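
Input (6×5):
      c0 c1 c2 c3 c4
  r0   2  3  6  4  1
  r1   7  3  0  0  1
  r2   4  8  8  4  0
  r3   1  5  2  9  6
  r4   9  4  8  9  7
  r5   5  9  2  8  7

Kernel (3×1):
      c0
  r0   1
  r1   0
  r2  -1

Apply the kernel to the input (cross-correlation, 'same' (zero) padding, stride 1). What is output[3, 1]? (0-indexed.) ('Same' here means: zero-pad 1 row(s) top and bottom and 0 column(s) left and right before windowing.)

4

The receptive field on the zero-padded input at this output position is [8 / 5 / 4]. Elementwise product with the kernel and sum: 8·1 + 4·-1.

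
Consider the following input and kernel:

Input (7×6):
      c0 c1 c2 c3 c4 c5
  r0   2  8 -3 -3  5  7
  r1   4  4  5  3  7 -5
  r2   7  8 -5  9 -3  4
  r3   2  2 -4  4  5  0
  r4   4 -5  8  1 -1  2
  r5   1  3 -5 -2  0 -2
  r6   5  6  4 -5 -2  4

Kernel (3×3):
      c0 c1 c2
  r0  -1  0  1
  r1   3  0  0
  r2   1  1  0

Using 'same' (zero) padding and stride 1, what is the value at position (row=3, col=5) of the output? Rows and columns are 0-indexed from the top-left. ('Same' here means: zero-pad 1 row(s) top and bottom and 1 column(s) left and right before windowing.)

The receptive field on the zero-padded input at this output position is [-3 4 0 / 5 0 0 / -1 2 0]. Elementwise product with the kernel and sum: -3·-1 + 0·1 + 5·3 + -1·1 + 2·1.

19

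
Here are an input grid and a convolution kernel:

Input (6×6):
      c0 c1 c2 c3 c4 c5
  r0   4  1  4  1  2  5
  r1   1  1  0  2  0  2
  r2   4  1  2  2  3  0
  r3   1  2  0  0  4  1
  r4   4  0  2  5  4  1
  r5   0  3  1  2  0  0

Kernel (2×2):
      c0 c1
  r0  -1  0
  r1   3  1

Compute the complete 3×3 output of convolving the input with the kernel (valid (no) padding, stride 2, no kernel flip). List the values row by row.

Output[0,0]: The receptive field on the input at this output position is [4 1 / 1 1]. Elementwise product with the kernel and sum: 4·-1 + 1·3 + 1·1.
Output[0,1]: The receptive field on the input at this output position is [4 1 / 0 2]. Elementwise product with the kernel and sum: 4·-1 + 0·3 + 2·1.

0 -2 0
1 -2 10
-1 3 -4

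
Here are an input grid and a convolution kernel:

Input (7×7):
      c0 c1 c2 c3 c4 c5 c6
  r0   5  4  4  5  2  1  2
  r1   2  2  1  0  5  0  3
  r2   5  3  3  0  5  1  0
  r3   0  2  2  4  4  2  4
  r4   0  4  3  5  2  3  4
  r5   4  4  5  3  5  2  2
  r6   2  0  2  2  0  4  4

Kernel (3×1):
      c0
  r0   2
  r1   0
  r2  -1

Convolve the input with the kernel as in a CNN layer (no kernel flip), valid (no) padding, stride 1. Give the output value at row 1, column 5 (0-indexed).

The receptive field on the input at this output position is [0 / 1 / 2]. Elementwise product with the kernel and sum: 0·2 + 2·-1.

-2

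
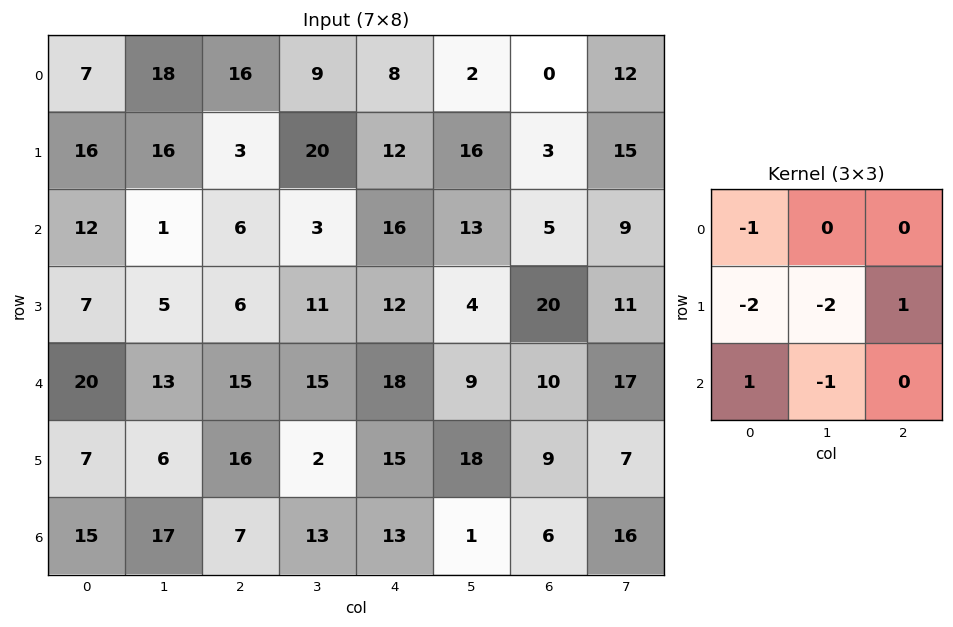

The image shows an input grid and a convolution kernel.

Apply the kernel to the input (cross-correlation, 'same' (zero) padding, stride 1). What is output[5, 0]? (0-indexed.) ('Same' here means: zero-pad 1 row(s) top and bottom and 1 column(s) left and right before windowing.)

The receptive field on the zero-padded input at this output position is [0 20 13 / 0 7 6 / 0 15 17]. Elementwise product with the kernel and sum: 0·-1 + 0·-2 + 7·-2 + 6·1 + 0·1 + 15·-1.

-23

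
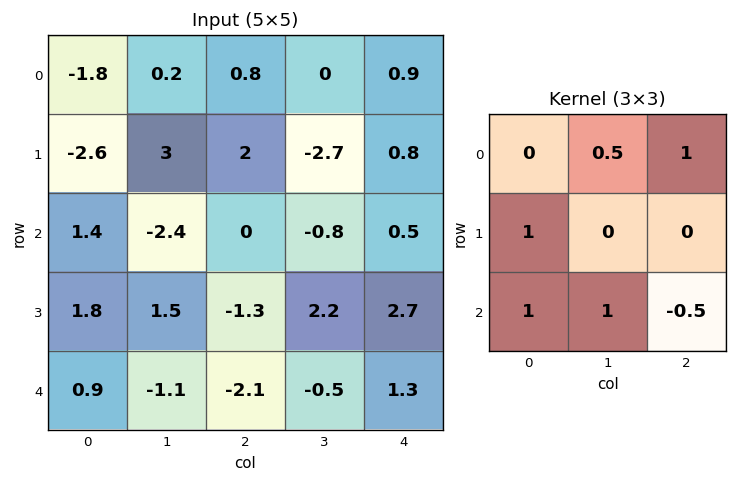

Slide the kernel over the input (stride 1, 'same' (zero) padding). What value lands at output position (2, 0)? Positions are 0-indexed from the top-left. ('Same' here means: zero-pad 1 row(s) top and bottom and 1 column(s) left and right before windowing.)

The receptive field on the zero-padded input at this output position is [0 -2.6 3 / 0 1.4 -2.4 / 0 1.8 1.5]. Elementwise product with the kernel and sum: -2.6·0.5 + 3·1 + 0·1 + 0·1 + 1.8·1 + 1.5·-0.5.

2.75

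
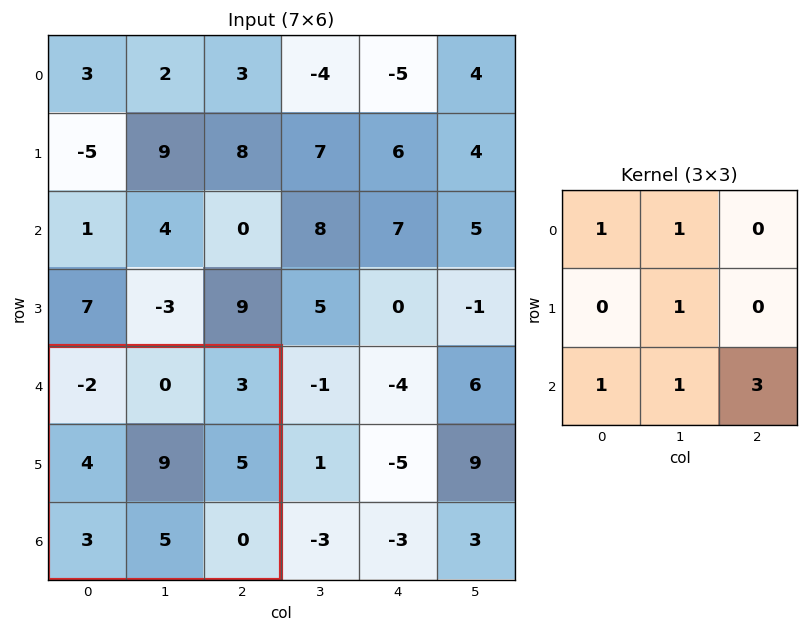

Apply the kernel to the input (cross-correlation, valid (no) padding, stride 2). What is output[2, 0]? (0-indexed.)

The receptive field on the input at this output position is [-2 0 3 / 4 9 5 / 3 5 0]. Elementwise product with the kernel and sum: -2·1 + 0·1 + 9·1 + 3·1 + 5·1 + 0·3.

15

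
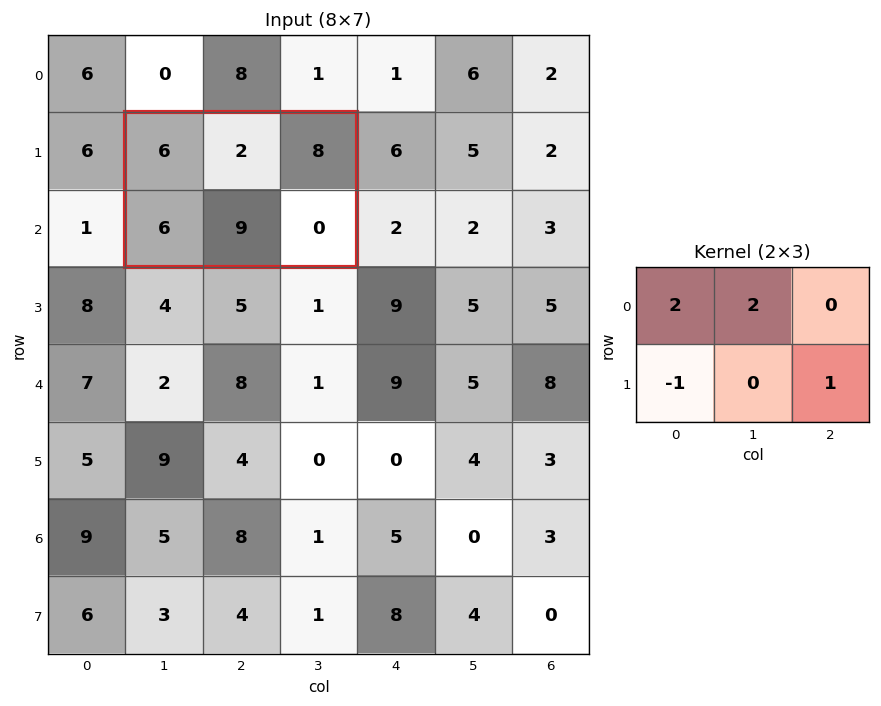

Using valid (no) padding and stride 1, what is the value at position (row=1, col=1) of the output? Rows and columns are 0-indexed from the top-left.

10

The receptive field on the input at this output position is [6 2 8 / 6 9 0]. Elementwise product with the kernel and sum: 6·2 + 2·2 + 6·-1 + 0·1.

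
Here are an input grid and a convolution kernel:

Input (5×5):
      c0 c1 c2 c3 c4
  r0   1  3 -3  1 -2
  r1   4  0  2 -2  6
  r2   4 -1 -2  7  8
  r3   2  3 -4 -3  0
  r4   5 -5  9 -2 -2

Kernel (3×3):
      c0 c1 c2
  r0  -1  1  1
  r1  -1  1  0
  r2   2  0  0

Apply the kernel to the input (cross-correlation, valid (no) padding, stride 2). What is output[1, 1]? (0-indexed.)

The receptive field on the input at this output position is [-2 7 8 / -4 -3 0 / 9 -2 -2]. Elementwise product with the kernel and sum: -2·-1 + 7·1 + 8·1 + -4·-1 + -3·1 + 9·2.

36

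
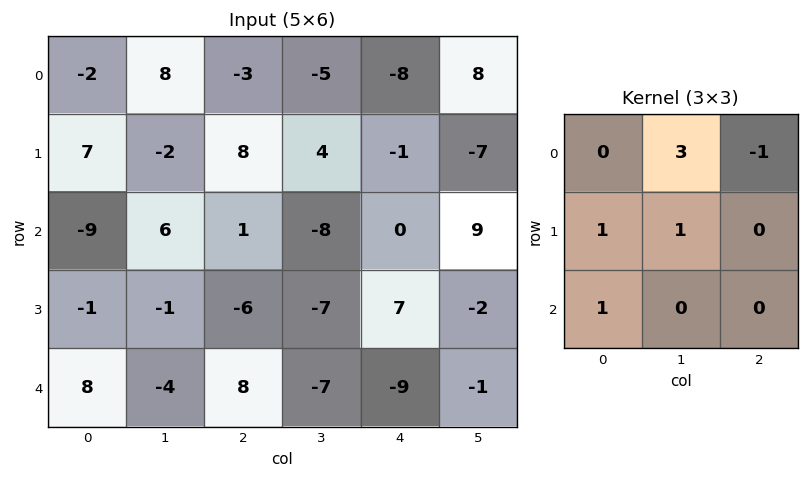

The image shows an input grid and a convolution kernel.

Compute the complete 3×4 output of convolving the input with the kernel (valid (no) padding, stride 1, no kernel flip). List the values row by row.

Output[0,0]: The receptive field on the input at this output position is [-2 8 -3 / 7 -2 8 / -9 6 1]. Elementwise product with the kernel and sum: 8·3 + -3·-1 + 7·1 + -2·1 + -9·1.
Output[0,1]: The receptive field on the input at this output position is [8 -3 -5 / -2 8 4 / 6 1 -8]. Elementwise product with the kernel and sum: -3·3 + -5·-1 + -2·1 + 8·1 + 6·1.

23 8 6 -37
-18 26 0 -11
23 0 -29 -16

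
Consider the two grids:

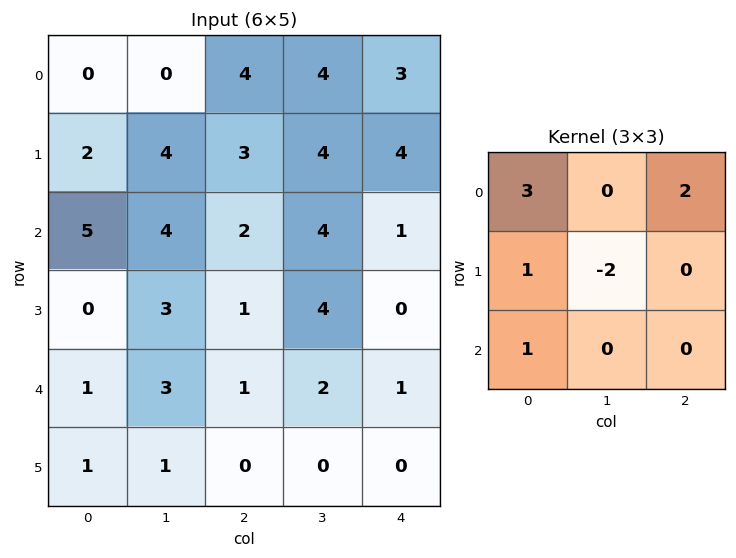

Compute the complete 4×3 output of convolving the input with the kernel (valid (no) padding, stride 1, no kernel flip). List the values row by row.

7 10 15
9 23 12
14 24 2
-2 19 0

Output[0,0]: The receptive field on the input at this output position is [0 0 4 / 2 4 3 / 5 4 2]. Elementwise product with the kernel and sum: 0·3 + 4·2 + 2·1 + 4·-2 + 5·1.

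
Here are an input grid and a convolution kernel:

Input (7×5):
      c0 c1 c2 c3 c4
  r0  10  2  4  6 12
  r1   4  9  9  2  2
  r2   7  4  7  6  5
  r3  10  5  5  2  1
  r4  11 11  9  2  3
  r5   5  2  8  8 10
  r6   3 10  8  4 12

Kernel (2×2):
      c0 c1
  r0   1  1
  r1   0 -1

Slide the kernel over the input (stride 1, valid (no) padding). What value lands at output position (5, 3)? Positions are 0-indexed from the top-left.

The receptive field on the input at this output position is [8 10 / 4 12]. Elementwise product with the kernel and sum: 8·1 + 10·1 + 12·-1.

6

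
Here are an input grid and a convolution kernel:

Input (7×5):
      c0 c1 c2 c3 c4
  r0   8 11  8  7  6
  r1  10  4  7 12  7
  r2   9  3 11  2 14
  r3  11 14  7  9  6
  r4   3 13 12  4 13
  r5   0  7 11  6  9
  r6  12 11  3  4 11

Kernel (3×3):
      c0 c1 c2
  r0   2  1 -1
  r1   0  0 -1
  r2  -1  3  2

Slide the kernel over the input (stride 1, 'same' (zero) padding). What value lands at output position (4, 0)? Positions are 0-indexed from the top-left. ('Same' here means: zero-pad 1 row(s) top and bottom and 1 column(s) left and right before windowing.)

-2

The receptive field on the zero-padded input at this output position is [0 11 14 / 0 3 13 / 0 0 7]. Elementwise product with the kernel and sum: 0·2 + 11·1 + 14·-1 + 13·-1 + 0·-1 + 0·3 + 7·2.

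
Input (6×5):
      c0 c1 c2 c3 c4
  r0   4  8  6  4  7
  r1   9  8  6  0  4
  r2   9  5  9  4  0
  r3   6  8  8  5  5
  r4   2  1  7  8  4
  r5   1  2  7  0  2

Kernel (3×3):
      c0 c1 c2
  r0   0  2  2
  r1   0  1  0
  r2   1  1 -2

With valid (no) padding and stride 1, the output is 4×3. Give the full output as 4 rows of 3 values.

Output[0,0]: The receptive field on the input at this output position is [4 8 6 / 9 8 6 / 9 5 9]. Elementwise product with the kernel and sum: 8·2 + 6·2 + 8·1 + 9·1 + 5·1 + 9·-2.

32 32 35
31 27 15
25 26 20
22 42 31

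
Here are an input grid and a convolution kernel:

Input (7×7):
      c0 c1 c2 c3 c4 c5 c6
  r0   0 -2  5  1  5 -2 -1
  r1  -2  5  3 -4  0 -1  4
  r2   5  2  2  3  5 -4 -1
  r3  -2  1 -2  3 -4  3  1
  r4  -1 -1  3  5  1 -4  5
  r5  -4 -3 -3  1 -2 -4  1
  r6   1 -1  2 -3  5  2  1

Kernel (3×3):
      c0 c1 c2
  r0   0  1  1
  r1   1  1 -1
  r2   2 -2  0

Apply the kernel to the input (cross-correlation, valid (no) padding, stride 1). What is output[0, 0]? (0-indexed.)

The receptive field on the input at this output position is [0 -2 5 / -2 5 3 / 5 2 2]. Elementwise product with the kernel and sum: -2·1 + 5·1 + -2·1 + 5·1 + 3·-1 + 5·2 + 2·-2.

9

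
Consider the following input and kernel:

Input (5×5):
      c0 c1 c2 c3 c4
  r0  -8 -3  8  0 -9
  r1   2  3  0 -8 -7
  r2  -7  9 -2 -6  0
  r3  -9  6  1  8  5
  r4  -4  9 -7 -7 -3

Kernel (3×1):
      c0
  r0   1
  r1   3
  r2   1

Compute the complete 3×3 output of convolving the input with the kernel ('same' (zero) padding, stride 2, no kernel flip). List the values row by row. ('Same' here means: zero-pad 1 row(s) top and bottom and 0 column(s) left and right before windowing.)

Output[0,0]: The receptive field on the zero-padded input at this output position is [0 / -8 / 2]. Elementwise product with the kernel and sum: 0·1 + -8·3 + 2·1.
Output[0,1]: The receptive field on the zero-padded input at this output position is [0 / 8 / 0]. Elementwise product with the kernel and sum: 0·1 + 8·3 + 0·1.

-22 24 -34
-28 -5 -2
-21 -20 -4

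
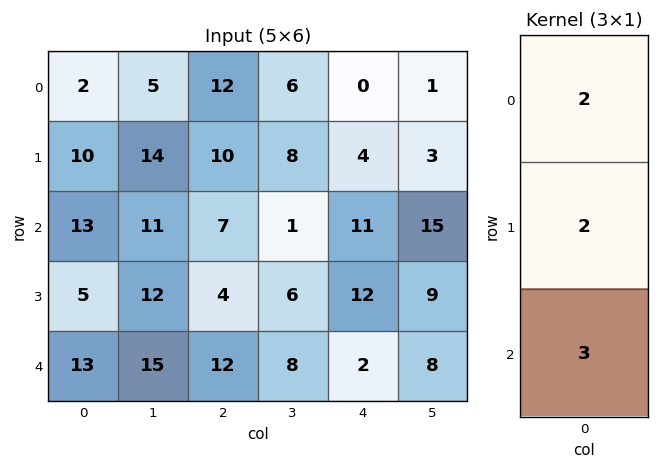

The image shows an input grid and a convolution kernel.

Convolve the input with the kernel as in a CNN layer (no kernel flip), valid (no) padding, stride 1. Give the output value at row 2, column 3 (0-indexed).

38

The receptive field on the input at this output position is [1 / 6 / 8]. Elementwise product with the kernel and sum: 1·2 + 6·2 + 8·3.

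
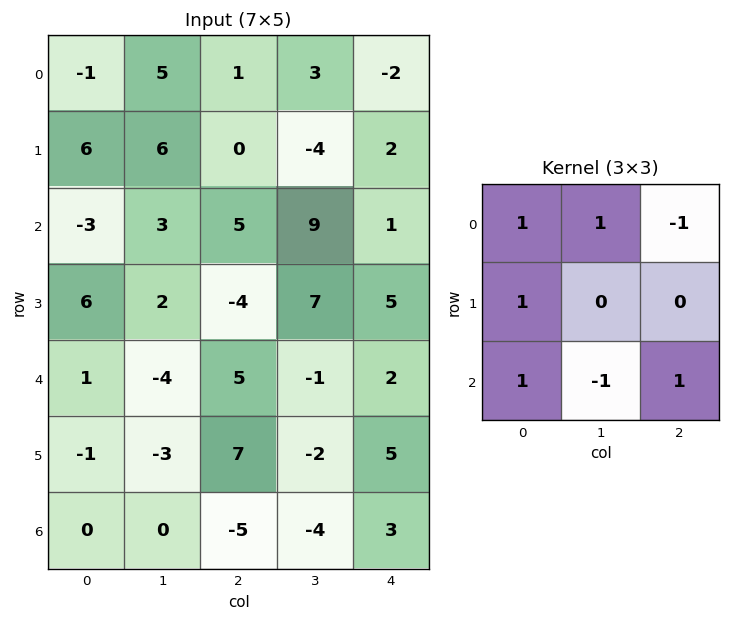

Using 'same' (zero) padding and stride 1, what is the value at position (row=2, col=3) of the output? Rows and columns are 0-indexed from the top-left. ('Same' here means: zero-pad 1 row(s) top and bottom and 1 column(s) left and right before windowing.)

The receptive field on the zero-padded input at this output position is [0 -4 2 / 5 9 1 / -4 7 5]. Elementwise product with the kernel and sum: 0·1 + -4·1 + 2·-1 + 5·1 + -4·1 + 7·-1 + 5·1.

-7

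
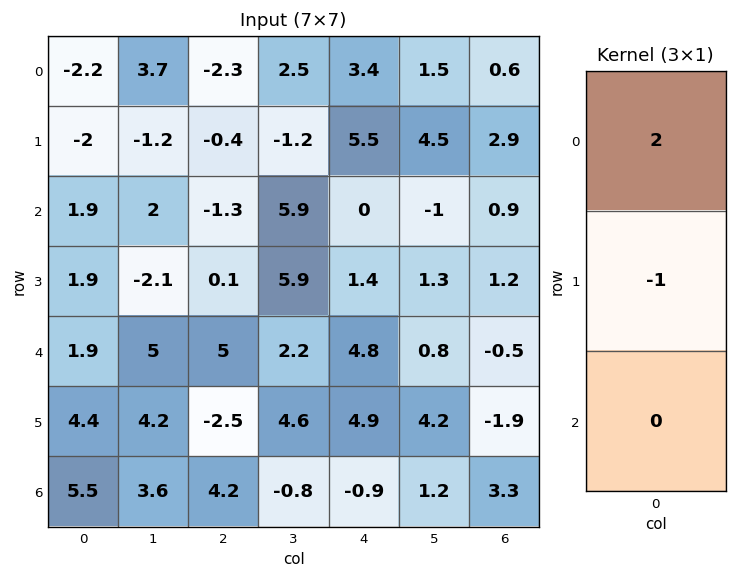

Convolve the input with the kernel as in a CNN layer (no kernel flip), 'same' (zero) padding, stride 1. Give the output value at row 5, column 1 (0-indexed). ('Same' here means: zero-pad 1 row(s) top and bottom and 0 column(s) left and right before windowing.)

The receptive field on the zero-padded input at this output position is [5 / 4.2 / 3.6]. Elementwise product with the kernel and sum: 5·2 + 4.2·-1.

5.8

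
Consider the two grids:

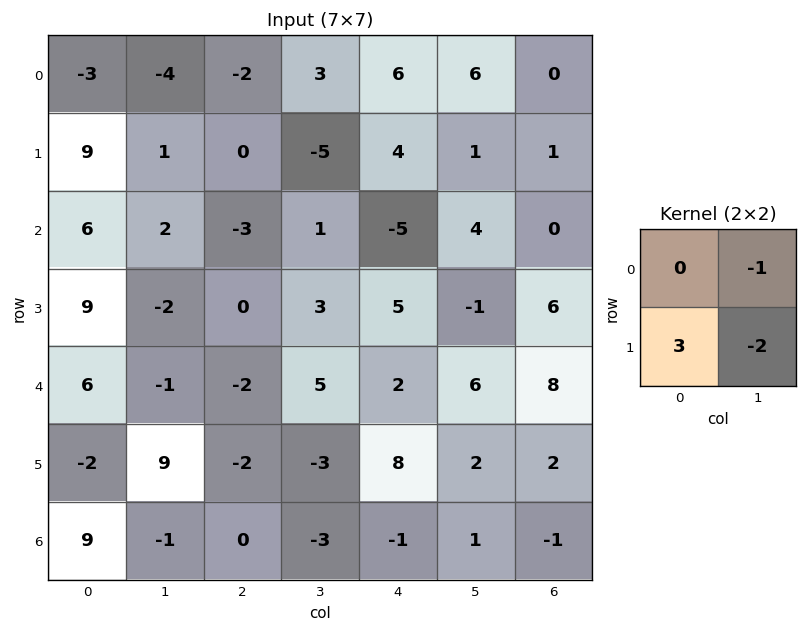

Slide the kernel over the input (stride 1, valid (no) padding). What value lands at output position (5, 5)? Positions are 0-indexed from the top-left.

3

The receptive field on the input at this output position is [2 2 / 1 -1]. Elementwise product with the kernel and sum: 2·-1 + 1·3 + -1·-2.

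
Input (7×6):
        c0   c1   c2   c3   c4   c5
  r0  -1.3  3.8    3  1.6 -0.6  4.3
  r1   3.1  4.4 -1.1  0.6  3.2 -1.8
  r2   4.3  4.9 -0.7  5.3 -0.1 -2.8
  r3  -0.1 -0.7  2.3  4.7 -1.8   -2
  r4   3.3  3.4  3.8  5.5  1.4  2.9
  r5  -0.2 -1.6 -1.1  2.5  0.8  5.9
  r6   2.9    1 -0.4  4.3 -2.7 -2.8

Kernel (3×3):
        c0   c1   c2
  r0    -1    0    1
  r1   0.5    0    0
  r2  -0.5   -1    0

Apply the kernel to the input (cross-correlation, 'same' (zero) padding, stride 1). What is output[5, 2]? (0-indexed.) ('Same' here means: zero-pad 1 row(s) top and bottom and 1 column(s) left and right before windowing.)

1.2

The receptive field on the zero-padded input at this output position is [3.4 3.8 5.5 / -1.6 -1.1 2.5 / 1 -0.4 4.3]. Elementwise product with the kernel and sum: 3.4·-1 + 5.5·1 + -1.6·0.5 + 1·-0.5 + -0.4·-1.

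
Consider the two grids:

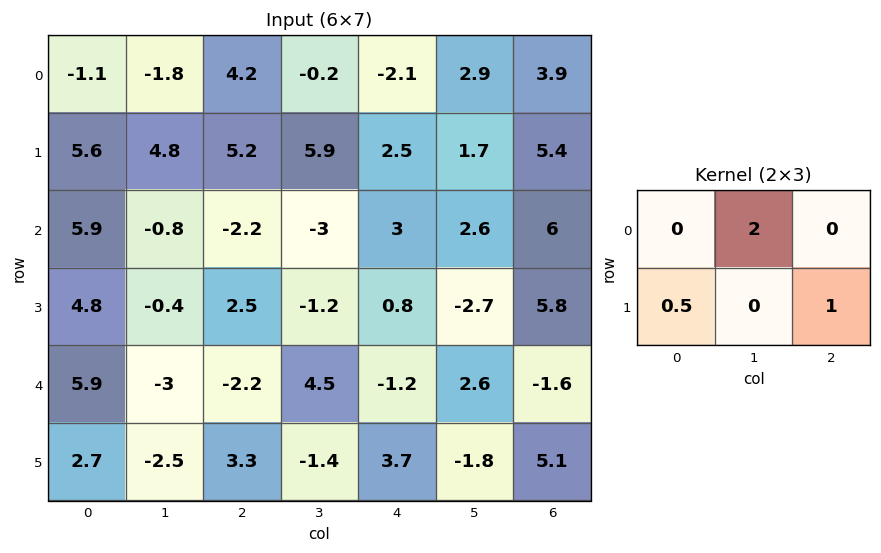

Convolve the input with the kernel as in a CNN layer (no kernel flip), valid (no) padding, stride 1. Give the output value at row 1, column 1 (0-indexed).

The receptive field on the input at this output position is [4.8 5.2 5.9 / -0.8 -2.2 -3]. Elementwise product with the kernel and sum: 5.2·2 + -0.8·0.5 + -3·1.

7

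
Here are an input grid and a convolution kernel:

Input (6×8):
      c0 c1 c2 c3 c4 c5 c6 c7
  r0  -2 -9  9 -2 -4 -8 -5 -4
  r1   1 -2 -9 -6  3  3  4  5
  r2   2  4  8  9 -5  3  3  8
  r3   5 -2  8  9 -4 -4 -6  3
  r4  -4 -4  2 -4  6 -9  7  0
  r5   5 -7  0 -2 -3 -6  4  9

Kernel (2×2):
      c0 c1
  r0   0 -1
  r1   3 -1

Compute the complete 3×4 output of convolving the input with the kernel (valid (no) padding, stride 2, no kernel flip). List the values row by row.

14 -19 14 11
13 6 -11 -29
26 6 6 3

Output[0,0]: The receptive field on the input at this output position is [-2 -9 / 1 -2]. Elementwise product with the kernel and sum: -9·-1 + 1·3 + -2·-1.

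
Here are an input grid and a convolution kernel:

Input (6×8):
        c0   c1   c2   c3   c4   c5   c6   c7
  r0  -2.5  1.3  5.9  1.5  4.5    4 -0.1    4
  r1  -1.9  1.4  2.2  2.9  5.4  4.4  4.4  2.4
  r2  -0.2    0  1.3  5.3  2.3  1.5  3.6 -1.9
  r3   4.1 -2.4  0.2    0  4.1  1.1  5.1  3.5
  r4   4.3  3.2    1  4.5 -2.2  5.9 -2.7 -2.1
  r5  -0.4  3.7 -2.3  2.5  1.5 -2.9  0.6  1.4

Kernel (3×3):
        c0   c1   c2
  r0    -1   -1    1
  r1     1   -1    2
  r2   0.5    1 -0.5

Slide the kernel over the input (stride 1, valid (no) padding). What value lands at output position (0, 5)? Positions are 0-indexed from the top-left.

The receptive field on the input at this output position is [4 -0.1 4 / 4.4 4.4 2.4 / 1.5 3.6 -1.9]. Elementwise product with the kernel and sum: 4·-1 + -0.1·-1 + 4·1 + 4.4·1 + 4.4·-1 + 2.4·2 + 1.5·0.5 + 3.6·1 + -1.9·-0.5.

10.2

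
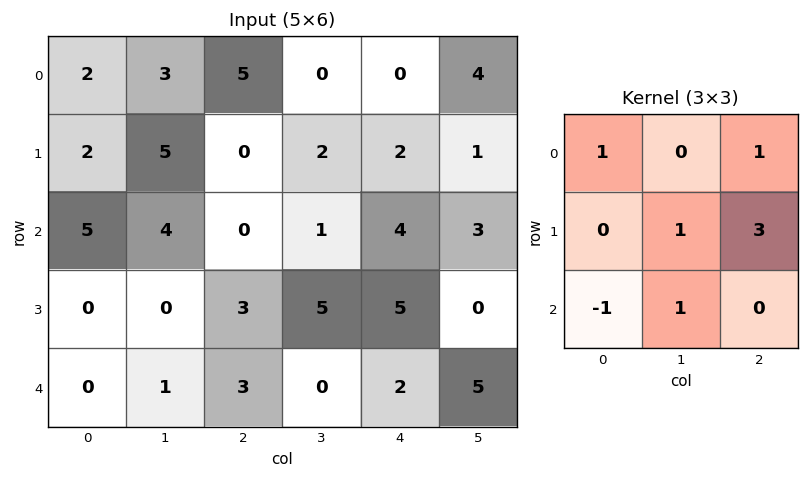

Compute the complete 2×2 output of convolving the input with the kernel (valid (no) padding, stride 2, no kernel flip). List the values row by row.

11 14
15 21

Output[0,0]: The receptive field on the input at this output position is [2 3 5 / 2 5 0 / 5 4 0]. Elementwise product with the kernel and sum: 2·1 + 5·1 + 5·1 + 0·3 + 5·-1 + 4·1.
Output[0,1]: The receptive field on the input at this output position is [5 0 0 / 0 2 2 / 0 1 4]. Elementwise product with the kernel and sum: 5·1 + 0·1 + 2·1 + 2·3 + 0·-1 + 1·1.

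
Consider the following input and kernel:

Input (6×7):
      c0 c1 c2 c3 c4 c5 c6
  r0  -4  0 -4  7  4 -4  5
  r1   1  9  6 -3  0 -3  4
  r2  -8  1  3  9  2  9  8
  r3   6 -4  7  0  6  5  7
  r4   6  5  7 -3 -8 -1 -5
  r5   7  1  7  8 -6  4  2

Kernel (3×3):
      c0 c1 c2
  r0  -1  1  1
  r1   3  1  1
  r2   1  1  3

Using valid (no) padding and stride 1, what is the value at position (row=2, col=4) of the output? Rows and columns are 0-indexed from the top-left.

21

The receptive field on the input at this output position is [2 9 8 / 6 5 7 / -8 -1 -5]. Elementwise product with the kernel and sum: 2·-1 + 9·1 + 8·1 + 6·3 + 5·1 + 7·1 + -8·1 + -1·1 + -5·3.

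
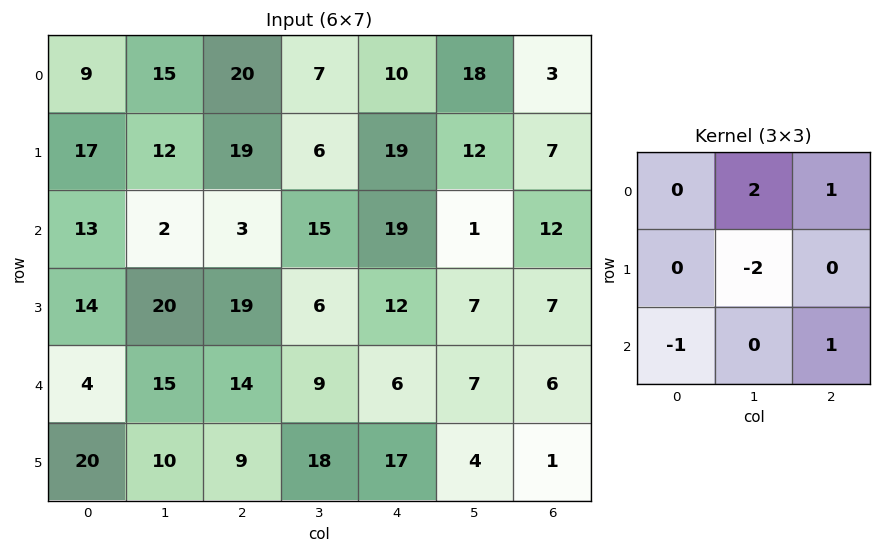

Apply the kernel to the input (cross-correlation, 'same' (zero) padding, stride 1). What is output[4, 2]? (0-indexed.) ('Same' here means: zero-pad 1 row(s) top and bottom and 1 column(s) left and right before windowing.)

The receptive field on the zero-padded input at this output position is [20 19 6 / 15 14 9 / 10 9 18]. Elementwise product with the kernel and sum: 19·2 + 6·1 + 14·-2 + 10·-1 + 18·1.

24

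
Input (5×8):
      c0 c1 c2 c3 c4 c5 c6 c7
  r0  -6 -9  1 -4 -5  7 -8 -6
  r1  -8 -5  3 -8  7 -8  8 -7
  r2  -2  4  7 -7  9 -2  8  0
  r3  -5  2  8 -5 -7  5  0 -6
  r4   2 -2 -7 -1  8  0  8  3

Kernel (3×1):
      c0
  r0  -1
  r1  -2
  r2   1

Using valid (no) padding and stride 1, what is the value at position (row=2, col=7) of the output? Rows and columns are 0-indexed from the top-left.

The receptive field on the input at this output position is [0 / -6 / 3]. Elementwise product with the kernel and sum: 0·-1 + -6·-2 + 3·1.

15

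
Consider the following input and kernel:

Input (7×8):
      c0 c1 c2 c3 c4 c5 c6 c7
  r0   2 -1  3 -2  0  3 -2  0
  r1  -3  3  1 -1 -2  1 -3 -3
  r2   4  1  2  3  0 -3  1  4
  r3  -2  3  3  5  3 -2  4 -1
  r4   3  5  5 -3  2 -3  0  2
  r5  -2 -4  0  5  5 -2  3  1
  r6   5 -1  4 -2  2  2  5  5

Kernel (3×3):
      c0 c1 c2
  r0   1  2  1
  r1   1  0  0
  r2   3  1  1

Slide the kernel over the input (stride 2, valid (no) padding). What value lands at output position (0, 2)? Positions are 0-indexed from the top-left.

0

The receptive field on the input at this output position is [0 3 -2 / -2 1 -3 / 0 -3 1]. Elementwise product with the kernel and sum: 0·1 + 3·2 + -2·1 + -2·1 + 0·3 + -3·1 + 1·1.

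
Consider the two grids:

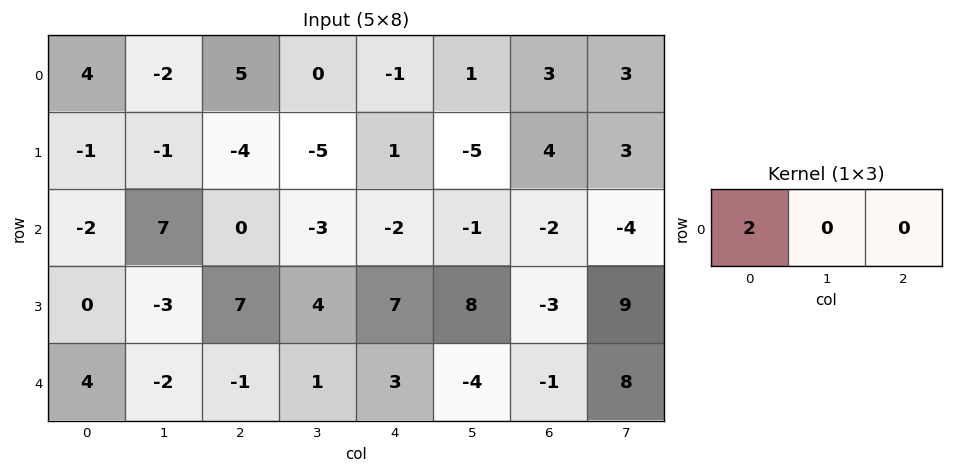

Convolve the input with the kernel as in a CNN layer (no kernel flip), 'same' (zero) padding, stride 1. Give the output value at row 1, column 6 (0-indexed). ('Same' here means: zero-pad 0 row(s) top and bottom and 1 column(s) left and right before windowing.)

-10

The receptive field on the zero-padded input at this output position is [-5 4 3]. Elementwise product with the kernel and sum: -5·2.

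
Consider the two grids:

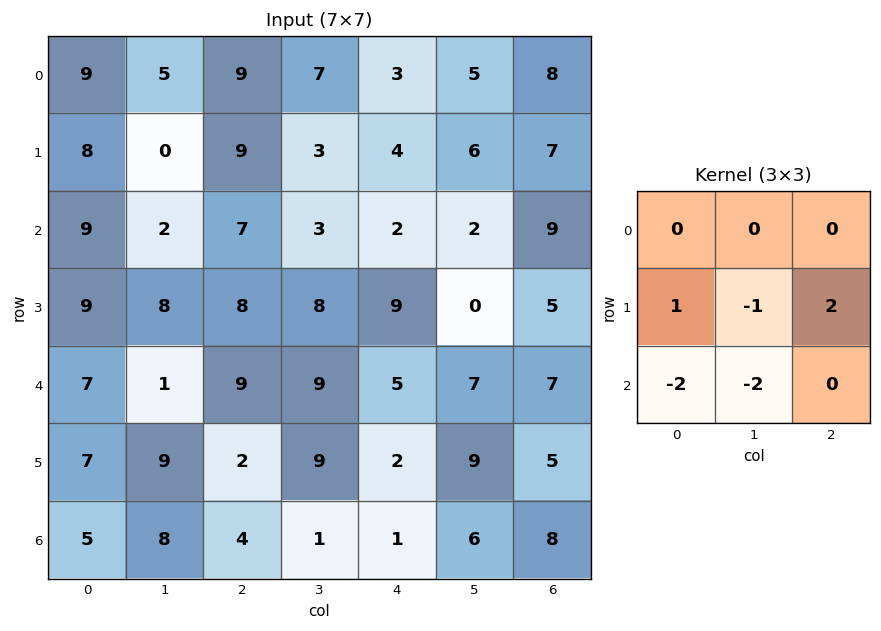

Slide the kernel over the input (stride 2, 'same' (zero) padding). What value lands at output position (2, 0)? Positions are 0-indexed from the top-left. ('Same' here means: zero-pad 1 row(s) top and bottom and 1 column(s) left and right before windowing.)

The receptive field on the zero-padded input at this output position is [0 9 8 / 0 7 1 / 0 7 9]. Elementwise product with the kernel and sum: 0·1 + 7·-1 + 1·2 + 0·-2 + 7·-2.

-19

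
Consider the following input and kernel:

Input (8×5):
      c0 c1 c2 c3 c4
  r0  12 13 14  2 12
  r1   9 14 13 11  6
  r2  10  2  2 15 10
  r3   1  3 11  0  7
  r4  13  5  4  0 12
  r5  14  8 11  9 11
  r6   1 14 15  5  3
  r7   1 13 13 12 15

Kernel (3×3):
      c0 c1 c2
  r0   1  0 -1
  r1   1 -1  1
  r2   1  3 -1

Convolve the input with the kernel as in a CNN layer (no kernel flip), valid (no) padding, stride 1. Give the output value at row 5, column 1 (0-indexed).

The receptive field on the input at this output position is [8 11 9 / 14 15 5 / 13 13 12]. Elementwise product with the kernel and sum: 8·1 + 9·-1 + 14·1 + 15·-1 + 5·1 + 13·1 + 13·3 + 12·-1.

43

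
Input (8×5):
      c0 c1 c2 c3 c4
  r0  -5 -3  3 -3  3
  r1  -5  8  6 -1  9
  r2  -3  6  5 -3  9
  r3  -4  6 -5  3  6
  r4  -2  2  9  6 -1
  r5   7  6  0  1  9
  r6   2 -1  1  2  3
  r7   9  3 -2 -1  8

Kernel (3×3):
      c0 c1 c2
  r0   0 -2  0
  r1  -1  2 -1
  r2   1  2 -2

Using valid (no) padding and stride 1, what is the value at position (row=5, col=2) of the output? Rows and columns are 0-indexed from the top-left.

-22

The receptive field on the input at this output position is [0 1 9 / 1 2 3 / -2 -1 8]. Elementwise product with the kernel and sum: 1·-2 + 1·-1 + 2·2 + 3·-1 + -2·1 + -1·2 + 8·-2.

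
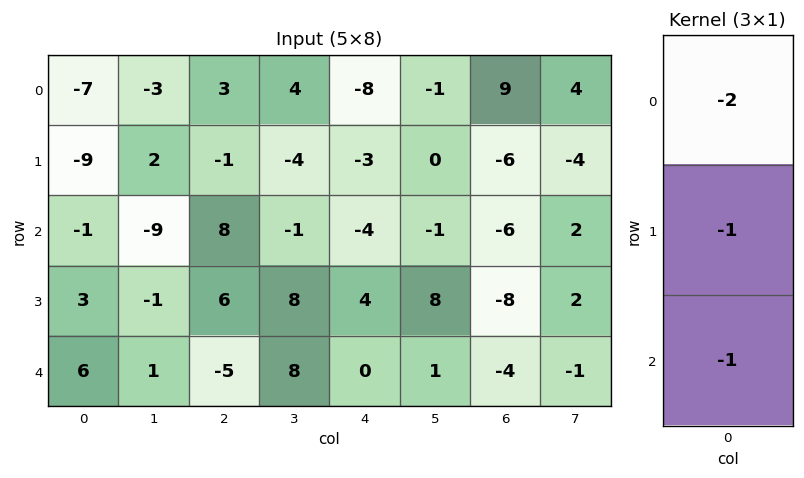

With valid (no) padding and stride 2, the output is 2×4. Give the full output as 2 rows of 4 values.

Output[0,0]: The receptive field on the input at this output position is [-7 / -9 / -1]. Elementwise product with the kernel and sum: -7·-2 + -9·-1 + -1·-1.
Output[0,1]: The receptive field on the input at this output position is [3 / -1 / 8]. Elementwise product with the kernel and sum: 3·-2 + -1·-1 + 8·-1.

24 -13 23 -6
-7 -17 4 24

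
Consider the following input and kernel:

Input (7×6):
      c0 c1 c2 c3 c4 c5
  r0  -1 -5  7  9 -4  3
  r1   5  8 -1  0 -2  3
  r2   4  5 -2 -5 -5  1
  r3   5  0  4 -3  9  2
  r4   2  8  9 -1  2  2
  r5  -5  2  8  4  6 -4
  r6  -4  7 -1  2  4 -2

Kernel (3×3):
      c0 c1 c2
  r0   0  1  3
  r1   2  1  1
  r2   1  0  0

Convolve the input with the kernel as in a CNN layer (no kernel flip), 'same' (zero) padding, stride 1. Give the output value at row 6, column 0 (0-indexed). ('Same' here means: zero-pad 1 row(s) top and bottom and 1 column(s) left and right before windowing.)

4

The receptive field on the zero-padded input at this output position is [0 -5 2 / 0 -4 7 / 0 0 0]. Elementwise product with the kernel and sum: -5·1 + 2·3 + 0·2 + -4·1 + 7·1 + 0·1.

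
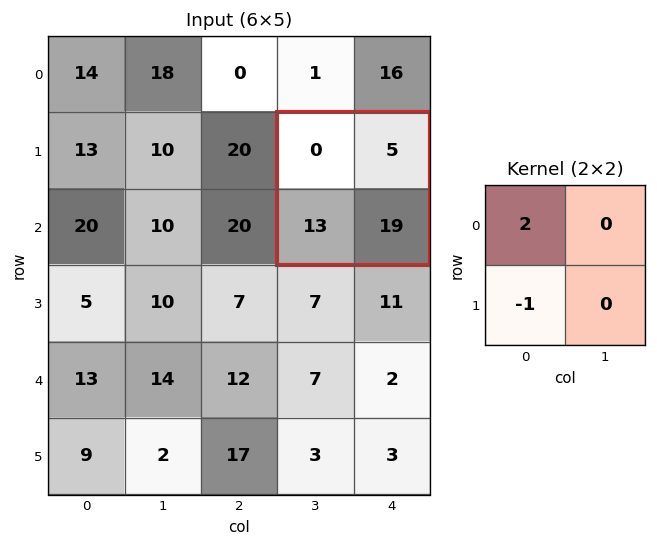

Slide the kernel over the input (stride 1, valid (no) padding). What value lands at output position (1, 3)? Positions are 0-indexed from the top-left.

-13

The receptive field on the input at this output position is [0 5 / 13 19]. Elementwise product with the kernel and sum: 0·2 + 13·-1.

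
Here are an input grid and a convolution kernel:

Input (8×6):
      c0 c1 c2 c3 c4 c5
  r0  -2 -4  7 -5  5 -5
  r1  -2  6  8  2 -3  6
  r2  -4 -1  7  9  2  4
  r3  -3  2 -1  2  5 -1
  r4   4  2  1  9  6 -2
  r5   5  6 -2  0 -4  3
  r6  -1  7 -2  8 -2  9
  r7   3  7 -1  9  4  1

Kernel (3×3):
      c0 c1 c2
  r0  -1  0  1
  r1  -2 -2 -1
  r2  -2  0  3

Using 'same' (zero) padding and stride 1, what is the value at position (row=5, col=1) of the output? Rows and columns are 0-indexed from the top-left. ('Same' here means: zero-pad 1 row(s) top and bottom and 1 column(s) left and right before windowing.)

-27

The receptive field on the zero-padded input at this output position is [4 2 1 / 5 6 -2 / -1 7 -2]. Elementwise product with the kernel and sum: 4·-1 + 1·1 + 5·-2 + 6·-2 + -2·-1 + -1·-2 + -2·3.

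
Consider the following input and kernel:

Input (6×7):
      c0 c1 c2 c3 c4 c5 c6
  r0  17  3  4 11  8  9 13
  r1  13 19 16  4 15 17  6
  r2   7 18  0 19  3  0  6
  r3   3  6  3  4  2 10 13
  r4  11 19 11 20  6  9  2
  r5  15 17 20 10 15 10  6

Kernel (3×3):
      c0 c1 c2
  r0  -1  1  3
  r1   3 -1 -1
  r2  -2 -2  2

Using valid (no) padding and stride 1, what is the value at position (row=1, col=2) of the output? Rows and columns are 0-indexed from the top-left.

1

The receptive field on the input at this output position is [16 4 15 / 0 19 3 / 3 4 2]. Elementwise product with the kernel and sum: 16·-1 + 4·1 + 15·3 + 0·3 + 19·-1 + 3·-1 + 3·-2 + 4·-2 + 2·2.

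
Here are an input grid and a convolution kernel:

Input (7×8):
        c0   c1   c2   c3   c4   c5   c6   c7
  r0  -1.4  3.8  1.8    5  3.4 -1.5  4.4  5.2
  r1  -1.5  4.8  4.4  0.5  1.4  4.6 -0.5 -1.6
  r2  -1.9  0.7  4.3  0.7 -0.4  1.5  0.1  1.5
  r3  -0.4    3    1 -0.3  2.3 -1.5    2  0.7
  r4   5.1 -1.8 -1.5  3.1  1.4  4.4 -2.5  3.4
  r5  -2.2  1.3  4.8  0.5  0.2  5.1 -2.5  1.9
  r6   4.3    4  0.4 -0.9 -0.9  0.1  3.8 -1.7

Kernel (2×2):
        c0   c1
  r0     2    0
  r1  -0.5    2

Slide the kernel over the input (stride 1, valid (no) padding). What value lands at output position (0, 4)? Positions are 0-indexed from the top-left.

The receptive field on the input at this output position is [3.4 -1.5 / 1.4 4.6]. Elementwise product with the kernel and sum: 3.4·2 + 1.4·-0.5 + 4.6·2.

15.3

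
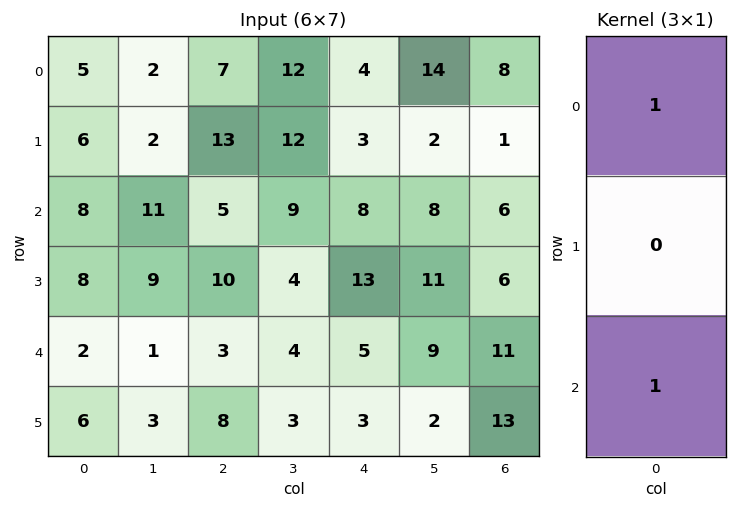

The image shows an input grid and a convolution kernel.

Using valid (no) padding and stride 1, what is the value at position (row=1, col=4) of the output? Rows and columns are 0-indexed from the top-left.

The receptive field on the input at this output position is [3 / 8 / 13]. Elementwise product with the kernel and sum: 3·1 + 13·1.

16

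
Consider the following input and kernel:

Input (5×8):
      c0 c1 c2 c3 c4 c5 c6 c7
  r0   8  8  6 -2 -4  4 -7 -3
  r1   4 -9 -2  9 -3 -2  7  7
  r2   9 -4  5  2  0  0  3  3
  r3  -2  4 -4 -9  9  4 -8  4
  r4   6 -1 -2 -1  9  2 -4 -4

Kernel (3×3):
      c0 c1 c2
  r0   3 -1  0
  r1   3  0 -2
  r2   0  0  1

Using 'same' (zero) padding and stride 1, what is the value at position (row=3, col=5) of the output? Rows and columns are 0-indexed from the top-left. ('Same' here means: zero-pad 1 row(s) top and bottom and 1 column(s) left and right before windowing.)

The receptive field on the zero-padded input at this output position is [0 0 3 / 9 4 -8 / 9 2 -4]. Elementwise product with the kernel and sum: 0·3 + 0·-1 + 9·3 + -8·-2 + -4·1.

39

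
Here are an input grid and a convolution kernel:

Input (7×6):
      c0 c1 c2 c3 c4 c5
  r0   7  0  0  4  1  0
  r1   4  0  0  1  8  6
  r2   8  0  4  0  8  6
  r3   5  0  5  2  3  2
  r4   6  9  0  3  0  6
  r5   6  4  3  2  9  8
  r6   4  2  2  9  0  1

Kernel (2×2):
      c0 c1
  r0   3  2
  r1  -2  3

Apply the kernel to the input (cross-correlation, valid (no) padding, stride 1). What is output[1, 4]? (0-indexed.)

The receptive field on the input at this output position is [8 6 / 8 6]. Elementwise product with the kernel and sum: 8·3 + 6·2 + 8·-2 + 6·3.

38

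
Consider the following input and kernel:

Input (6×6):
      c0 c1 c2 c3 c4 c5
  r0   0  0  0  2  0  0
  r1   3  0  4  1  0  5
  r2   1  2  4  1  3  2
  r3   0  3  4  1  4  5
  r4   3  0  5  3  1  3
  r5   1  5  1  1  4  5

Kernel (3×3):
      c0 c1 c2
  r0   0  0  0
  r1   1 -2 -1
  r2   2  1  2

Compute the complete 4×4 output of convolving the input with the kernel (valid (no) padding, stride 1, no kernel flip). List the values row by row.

11 1 17 5
4 5 16 9
6 5 13 1
7 0 9 14

Output[0,0]: The receptive field on the input at this output position is [0 0 0 / 3 0 4 / 1 2 4]. Elementwise product with the kernel and sum: 3·1 + 0·-2 + 4·-1 + 1·2 + 2·1 + 4·2.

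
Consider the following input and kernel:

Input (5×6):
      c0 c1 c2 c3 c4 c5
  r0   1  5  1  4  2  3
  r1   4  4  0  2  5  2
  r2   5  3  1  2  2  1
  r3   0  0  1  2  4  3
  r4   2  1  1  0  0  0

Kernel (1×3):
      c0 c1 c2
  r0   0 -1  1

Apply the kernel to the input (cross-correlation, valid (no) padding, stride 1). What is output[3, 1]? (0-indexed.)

The receptive field on the input at this output position is [0 1 2]. Elementwise product with the kernel and sum: 1·-1 + 2·1.

1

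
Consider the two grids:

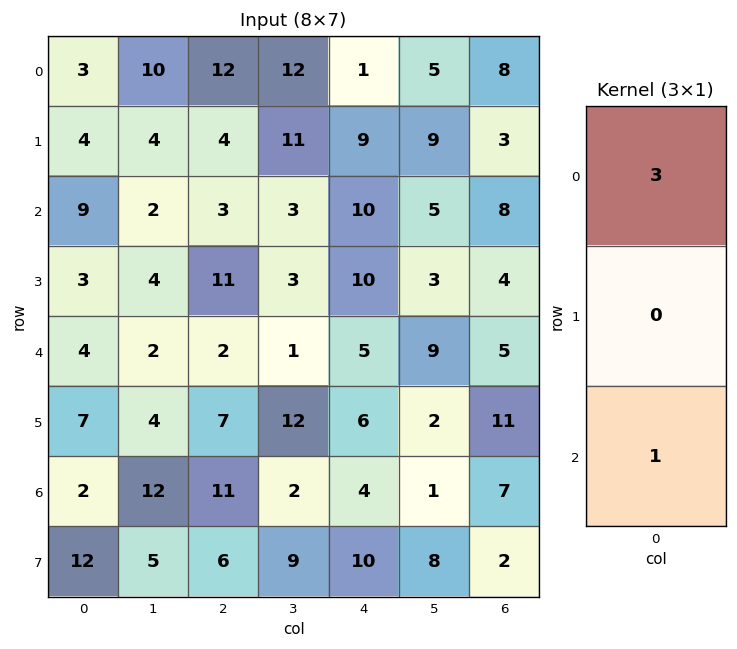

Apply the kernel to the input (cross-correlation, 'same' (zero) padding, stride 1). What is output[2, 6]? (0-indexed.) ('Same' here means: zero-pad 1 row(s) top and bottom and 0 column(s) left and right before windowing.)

13

The receptive field on the zero-padded input at this output position is [3 / 8 / 4]. Elementwise product with the kernel and sum: 3·3 + 4·1.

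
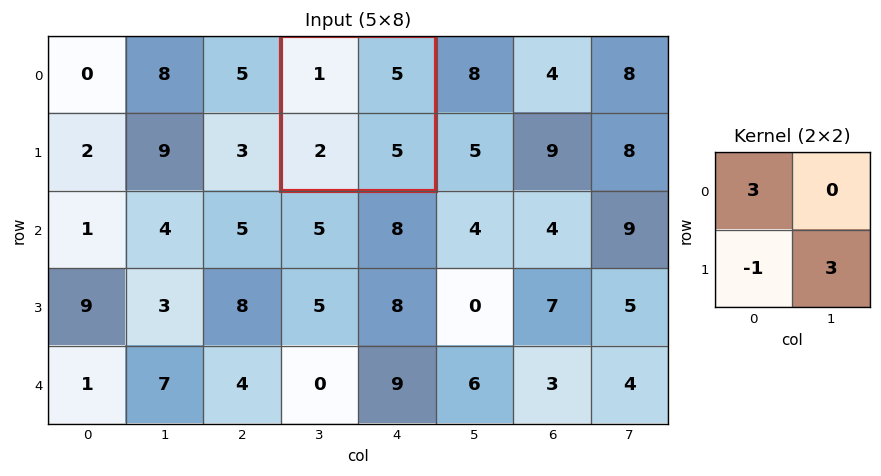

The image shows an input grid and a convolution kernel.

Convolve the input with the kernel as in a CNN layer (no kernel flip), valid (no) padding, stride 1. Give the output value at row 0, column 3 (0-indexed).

The receptive field on the input at this output position is [1 5 / 2 5]. Elementwise product with the kernel and sum: 1·3 + 2·-1 + 5·3.

16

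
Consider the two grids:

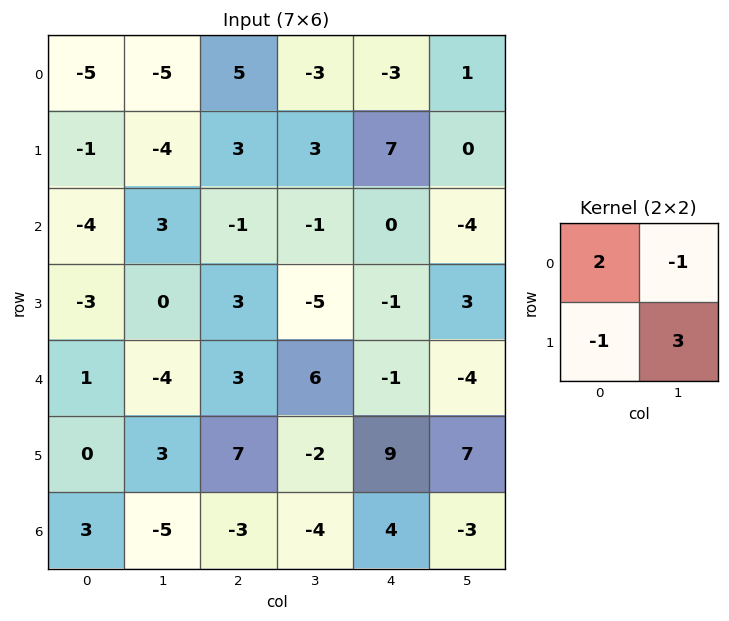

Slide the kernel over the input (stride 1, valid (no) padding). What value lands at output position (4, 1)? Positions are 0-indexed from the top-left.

7

The receptive field on the input at this output position is [-4 3 / 3 7]. Elementwise product with the kernel and sum: -4·2 + 3·-1 + 3·-1 + 7·3.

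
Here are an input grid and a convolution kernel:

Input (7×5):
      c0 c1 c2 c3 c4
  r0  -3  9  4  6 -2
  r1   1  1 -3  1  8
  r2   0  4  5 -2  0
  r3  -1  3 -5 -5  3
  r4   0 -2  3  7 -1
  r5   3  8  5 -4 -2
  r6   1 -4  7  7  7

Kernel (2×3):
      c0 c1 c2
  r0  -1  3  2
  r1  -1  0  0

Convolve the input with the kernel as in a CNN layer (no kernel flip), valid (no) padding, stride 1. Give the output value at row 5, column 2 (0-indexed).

The receptive field on the input at this output position is [5 -4 -2 / 7 7 7]. Elementwise product with the kernel and sum: 5·-1 + -4·3 + -2·2 + 7·-1.

-28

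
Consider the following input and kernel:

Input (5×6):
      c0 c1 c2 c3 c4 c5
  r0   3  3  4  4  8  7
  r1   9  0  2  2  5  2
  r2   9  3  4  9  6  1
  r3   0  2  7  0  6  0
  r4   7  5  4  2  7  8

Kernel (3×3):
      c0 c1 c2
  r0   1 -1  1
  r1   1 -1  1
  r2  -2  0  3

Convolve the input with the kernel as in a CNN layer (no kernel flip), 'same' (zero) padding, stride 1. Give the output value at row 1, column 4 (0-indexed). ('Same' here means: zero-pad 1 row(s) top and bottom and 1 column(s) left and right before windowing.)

The receptive field on the zero-padded input at this output position is [4 8 7 / 2 5 2 / 9 6 1]. Elementwise product with the kernel and sum: 4·1 + 8·-1 + 7·1 + 2·1 + 5·-1 + 2·1 + 9·-2 + 1·3.

-13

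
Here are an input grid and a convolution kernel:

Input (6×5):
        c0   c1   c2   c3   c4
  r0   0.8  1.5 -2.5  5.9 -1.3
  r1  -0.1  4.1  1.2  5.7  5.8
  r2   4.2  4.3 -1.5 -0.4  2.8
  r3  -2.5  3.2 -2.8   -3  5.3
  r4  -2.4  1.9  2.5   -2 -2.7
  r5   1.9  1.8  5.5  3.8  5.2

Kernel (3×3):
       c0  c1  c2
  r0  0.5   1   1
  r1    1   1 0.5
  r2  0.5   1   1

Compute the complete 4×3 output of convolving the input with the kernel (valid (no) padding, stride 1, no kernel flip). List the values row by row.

8.9 12.55 14.8
12.15 7.35 12.5
7.4 0.6 -4.95
8.15 9.4 11.8

Output[0,0]: The receptive field on the input at this output position is [0.8 1.5 -2.5 / -0.1 4.1 1.2 / 4.2 4.3 -1.5]. Elementwise product with the kernel and sum: 0.8·0.5 + 1.5·1 + -2.5·1 + -0.1·1 + 4.1·1 + 1.2·0.5 + 4.2·0.5 + 4.3·1 + -1.5·1.
Output[0,1]: The receptive field on the input at this output position is [1.5 -2.5 5.9 / 4.1 1.2 5.7 / 4.3 -1.5 -0.4]. Elementwise product with the kernel and sum: 1.5·0.5 + -2.5·1 + 5.9·1 + 4.1·1 + 1.2·1 + 5.7·0.5 + 4.3·0.5 + -1.5·1 + -0.4·1.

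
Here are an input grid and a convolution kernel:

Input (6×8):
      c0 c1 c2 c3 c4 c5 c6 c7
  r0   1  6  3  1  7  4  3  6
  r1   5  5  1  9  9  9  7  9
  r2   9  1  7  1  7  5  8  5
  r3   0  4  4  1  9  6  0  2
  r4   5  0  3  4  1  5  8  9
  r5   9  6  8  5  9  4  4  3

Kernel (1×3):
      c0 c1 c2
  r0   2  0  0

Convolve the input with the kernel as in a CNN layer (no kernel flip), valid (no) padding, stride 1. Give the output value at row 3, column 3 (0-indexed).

The receptive field on the input at this output position is [1 9 6]. Elementwise product with the kernel and sum: 1·2.

2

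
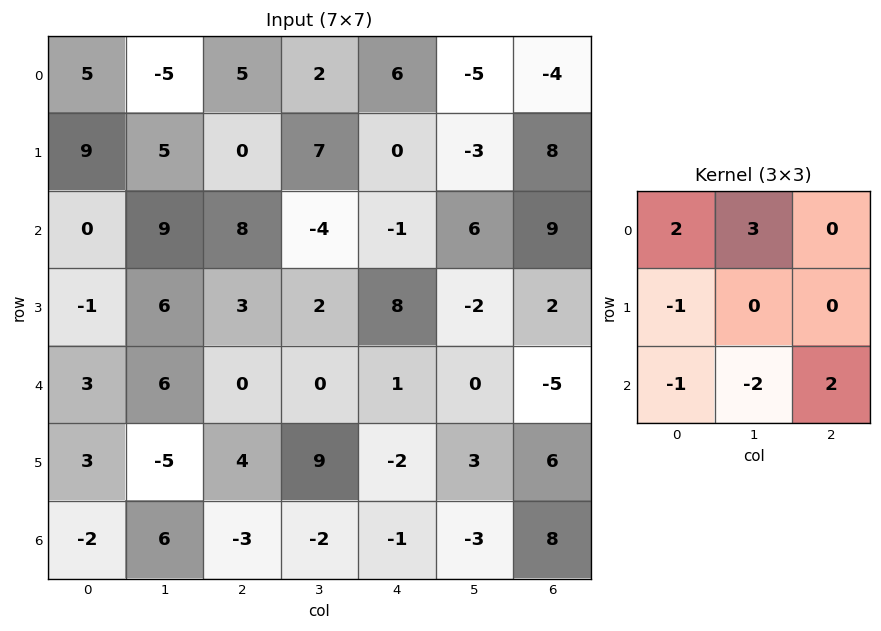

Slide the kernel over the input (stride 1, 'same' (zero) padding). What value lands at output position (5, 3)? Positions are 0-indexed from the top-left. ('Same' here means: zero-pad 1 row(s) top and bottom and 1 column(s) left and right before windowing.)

The receptive field on the zero-padded input at this output position is [0 0 1 / 4 9 -2 / -3 -2 -1]. Elementwise product with the kernel and sum: 0·2 + 0·3 + 4·-1 + -3·-1 + -2·-2 + -1·2.

1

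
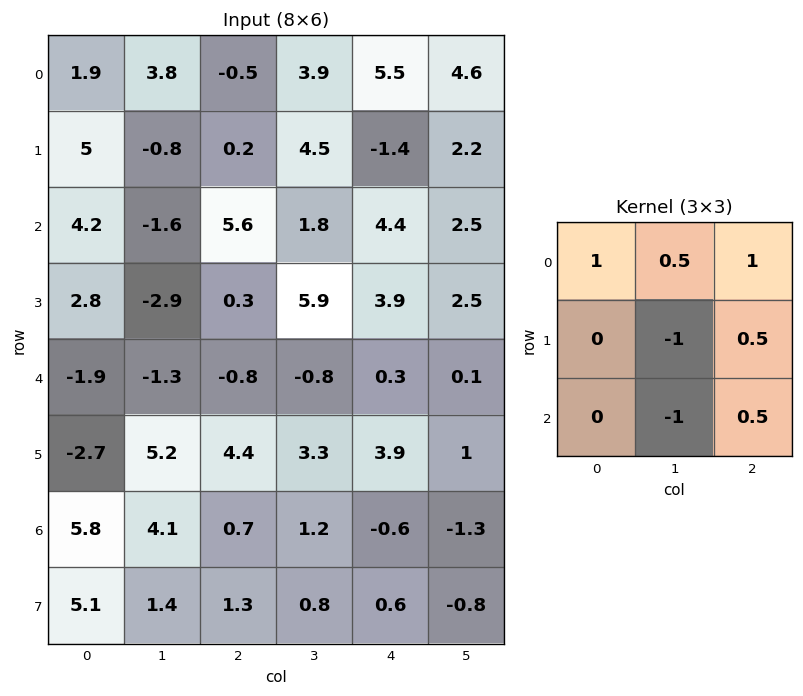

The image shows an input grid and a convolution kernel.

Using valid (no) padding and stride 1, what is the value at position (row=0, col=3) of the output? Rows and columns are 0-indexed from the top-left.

10.6

The receptive field on the input at this output position is [3.9 5.5 4.6 / 4.5 -1.4 2.2 / 1.8 4.4 2.5]. Elementwise product with the kernel and sum: 3.9·1 + 5.5·0.5 + 4.6·1 + -1.4·-1 + 2.2·0.5 + 4.4·-1 + 2.5·0.5.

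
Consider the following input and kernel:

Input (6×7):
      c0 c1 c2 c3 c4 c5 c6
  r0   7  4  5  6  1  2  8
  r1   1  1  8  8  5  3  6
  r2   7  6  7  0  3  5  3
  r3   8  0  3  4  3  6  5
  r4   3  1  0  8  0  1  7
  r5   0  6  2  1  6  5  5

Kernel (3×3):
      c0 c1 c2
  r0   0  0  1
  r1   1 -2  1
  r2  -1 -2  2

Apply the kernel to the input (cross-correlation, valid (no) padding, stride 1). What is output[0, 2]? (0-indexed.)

-3

The receptive field on the input at this output position is [5 6 1 / 8 8 5 / 7 0 3]. Elementwise product with the kernel and sum: 1·1 + 8·1 + 8·-2 + 5·1 + 7·-1 + 0·-2 + 3·2.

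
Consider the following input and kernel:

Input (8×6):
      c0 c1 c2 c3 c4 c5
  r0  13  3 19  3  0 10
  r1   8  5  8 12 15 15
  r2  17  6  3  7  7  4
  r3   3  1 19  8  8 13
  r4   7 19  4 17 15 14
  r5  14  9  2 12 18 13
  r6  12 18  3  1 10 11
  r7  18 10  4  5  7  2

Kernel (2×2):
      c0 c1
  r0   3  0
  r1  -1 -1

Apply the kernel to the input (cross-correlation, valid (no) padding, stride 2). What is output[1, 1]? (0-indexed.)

The receptive field on the input at this output position is [3 7 / 19 8]. Elementwise product with the kernel and sum: 3·3 + 19·-1 + 8·-1.

-18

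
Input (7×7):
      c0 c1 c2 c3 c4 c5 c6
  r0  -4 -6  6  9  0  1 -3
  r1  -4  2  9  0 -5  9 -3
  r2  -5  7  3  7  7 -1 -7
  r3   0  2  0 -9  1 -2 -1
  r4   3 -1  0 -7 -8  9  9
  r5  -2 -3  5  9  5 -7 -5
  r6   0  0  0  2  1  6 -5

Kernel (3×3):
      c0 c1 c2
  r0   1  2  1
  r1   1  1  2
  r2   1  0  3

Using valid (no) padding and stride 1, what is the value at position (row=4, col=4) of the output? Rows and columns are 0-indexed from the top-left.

-7

The receptive field on the input at this output position is [-8 9 9 / 5 -7 -5 / 1 6 -5]. Elementwise product with the kernel and sum: -8·1 + 9·2 + 9·1 + 5·1 + -7·1 + -5·2 + 1·1 + -5·3.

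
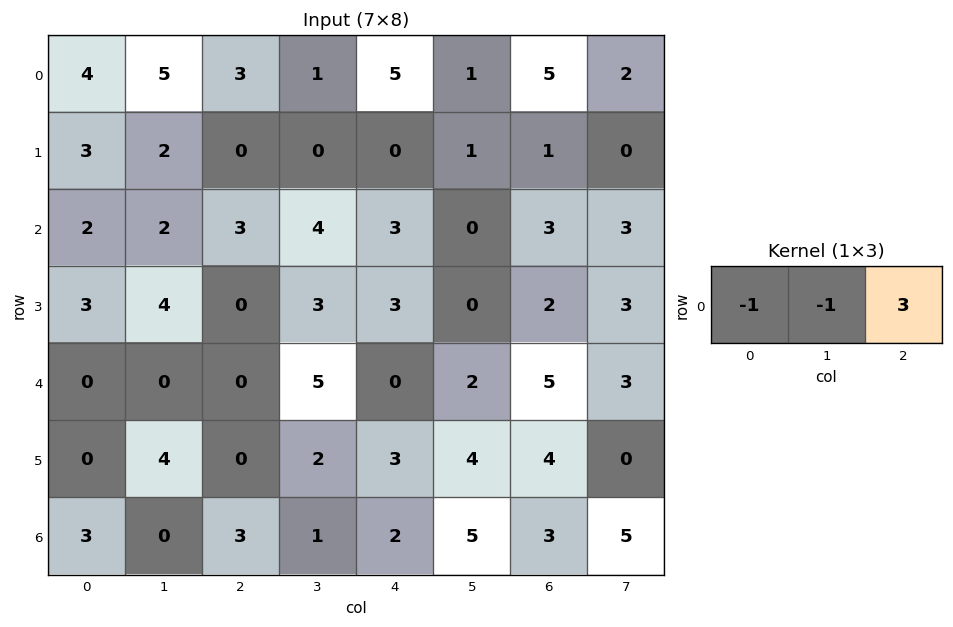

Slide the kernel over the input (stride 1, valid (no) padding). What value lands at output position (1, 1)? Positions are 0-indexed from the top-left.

-2

The receptive field on the input at this output position is [2 0 0]. Elementwise product with the kernel and sum: 2·-1 + 0·-1 + 0·3.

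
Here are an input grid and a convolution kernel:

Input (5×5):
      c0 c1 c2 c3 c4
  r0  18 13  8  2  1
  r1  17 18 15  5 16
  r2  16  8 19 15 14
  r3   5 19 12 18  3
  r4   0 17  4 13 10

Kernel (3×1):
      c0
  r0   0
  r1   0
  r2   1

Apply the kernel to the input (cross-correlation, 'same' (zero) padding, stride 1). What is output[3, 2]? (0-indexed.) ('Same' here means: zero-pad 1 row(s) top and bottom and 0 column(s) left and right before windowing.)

The receptive field on the zero-padded input at this output position is [19 / 12 / 4]. Elementwise product with the kernel and sum: 4·1.

4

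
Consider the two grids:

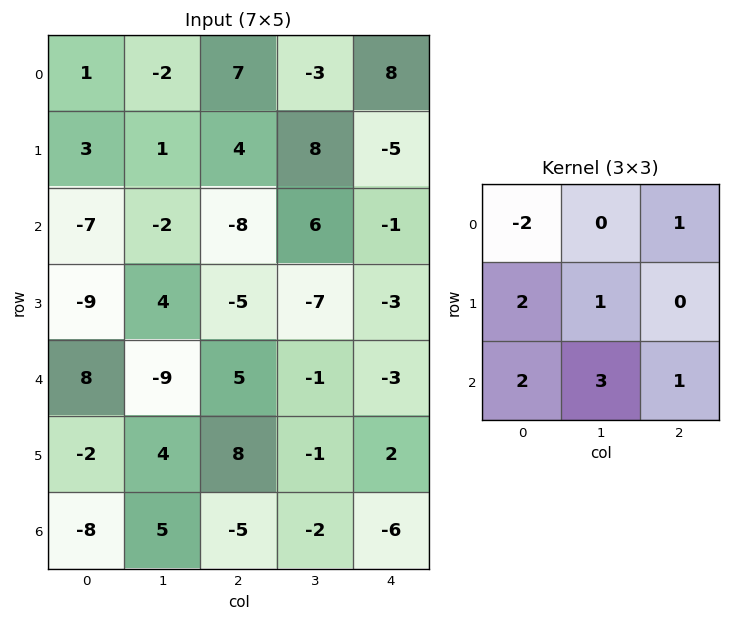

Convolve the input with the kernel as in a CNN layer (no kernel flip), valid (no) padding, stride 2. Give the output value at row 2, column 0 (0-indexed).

The receptive field on the input at this output position is [8 -9 5 / -2 4 8 / -8 5 -5]. Elementwise product with the kernel and sum: 8·-2 + 5·1 + -2·2 + 4·1 + -8·2 + 5·3 + -5·1.

-17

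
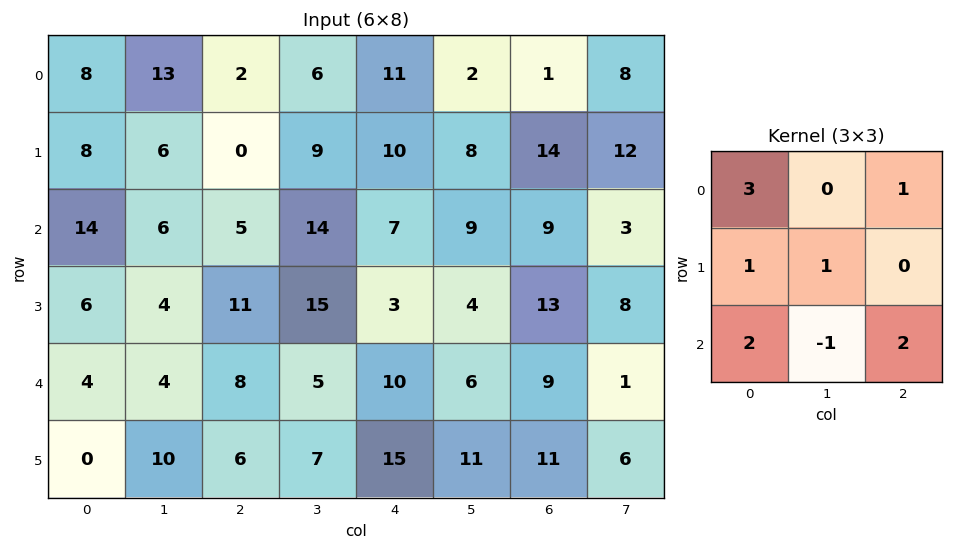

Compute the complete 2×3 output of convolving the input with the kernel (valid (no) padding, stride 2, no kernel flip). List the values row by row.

72 36 75
77 79 69

Output[0,0]: The receptive field on the input at this output position is [8 13 2 / 8 6 0 / 14 6 5]. Elementwise product with the kernel and sum: 8·3 + 2·1 + 8·1 + 6·1 + 14·2 + 6·-1 + 5·2.
Output[0,1]: The receptive field on the input at this output position is [2 6 11 / 0 9 10 / 5 14 7]. Elementwise product with the kernel and sum: 2·3 + 11·1 + 0·1 + 9·1 + 5·2 + 14·-1 + 7·2.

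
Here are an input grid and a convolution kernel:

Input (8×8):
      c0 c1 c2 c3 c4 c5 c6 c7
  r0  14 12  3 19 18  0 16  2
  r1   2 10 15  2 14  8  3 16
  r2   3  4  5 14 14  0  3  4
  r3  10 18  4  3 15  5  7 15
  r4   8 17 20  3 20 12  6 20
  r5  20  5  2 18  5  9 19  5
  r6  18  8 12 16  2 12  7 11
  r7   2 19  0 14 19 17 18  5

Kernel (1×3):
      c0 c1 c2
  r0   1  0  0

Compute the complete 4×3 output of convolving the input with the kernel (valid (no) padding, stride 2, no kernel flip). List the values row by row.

Output[0,0]: The receptive field on the input at this output position is [14 12 3]. Elementwise product with the kernel and sum: 14·1.

14 3 18
3 5 14
8 20 20
18 12 2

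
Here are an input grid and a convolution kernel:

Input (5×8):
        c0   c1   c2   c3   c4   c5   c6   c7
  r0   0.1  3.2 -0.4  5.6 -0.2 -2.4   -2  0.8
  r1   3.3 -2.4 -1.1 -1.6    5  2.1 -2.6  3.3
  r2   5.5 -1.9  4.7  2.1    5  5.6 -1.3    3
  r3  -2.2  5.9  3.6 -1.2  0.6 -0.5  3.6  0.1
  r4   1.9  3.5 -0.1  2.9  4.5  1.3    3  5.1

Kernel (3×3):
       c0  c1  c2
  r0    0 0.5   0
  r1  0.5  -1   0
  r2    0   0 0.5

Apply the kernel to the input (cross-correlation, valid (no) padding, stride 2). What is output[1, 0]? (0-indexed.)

-8

The receptive field on the input at this output position is [5.5 -1.9 4.7 / -2.2 5.9 3.6 / 1.9 3.5 -0.1]. Elementwise product with the kernel and sum: -1.9·0.5 + -2.2·0.5 + 5.9·-1 + -0.1·0.5.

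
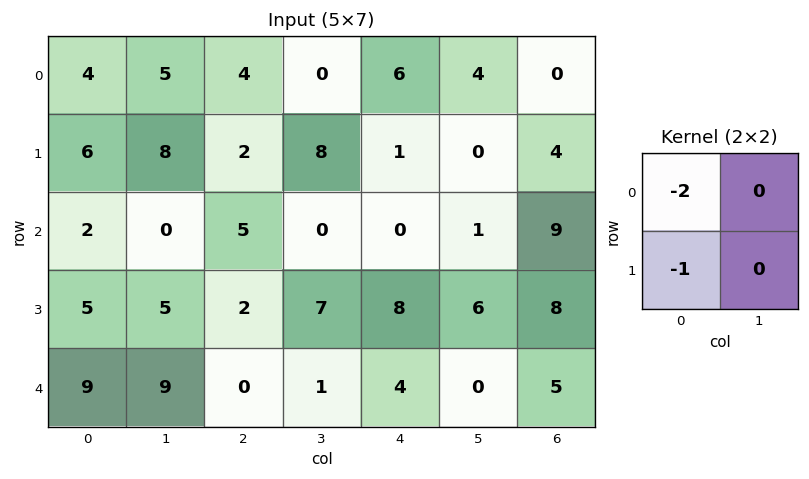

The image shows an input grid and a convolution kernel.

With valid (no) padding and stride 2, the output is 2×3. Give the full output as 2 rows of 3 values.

-14 -10 -13
-9 -12 -8

Output[0,0]: The receptive field on the input at this output position is [4 5 / 6 8]. Elementwise product with the kernel and sum: 4·-2 + 6·-1.
Output[0,1]: The receptive field on the input at this output position is [4 0 / 2 8]. Elementwise product with the kernel and sum: 4·-2 + 2·-1.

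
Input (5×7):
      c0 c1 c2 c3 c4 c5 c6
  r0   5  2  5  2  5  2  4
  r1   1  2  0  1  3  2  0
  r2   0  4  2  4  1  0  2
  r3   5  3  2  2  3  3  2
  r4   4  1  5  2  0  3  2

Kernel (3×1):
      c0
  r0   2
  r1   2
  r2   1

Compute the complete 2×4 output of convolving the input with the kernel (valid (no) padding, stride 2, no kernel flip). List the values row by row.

12 12 17 10
14 13 8 10

Output[0,0]: The receptive field on the input at this output position is [5 / 1 / 0]. Elementwise product with the kernel and sum: 5·2 + 1·2 + 0·1.
Output[0,1]: The receptive field on the input at this output position is [5 / 0 / 2]. Elementwise product with the kernel and sum: 5·2 + 0·2 + 2·1.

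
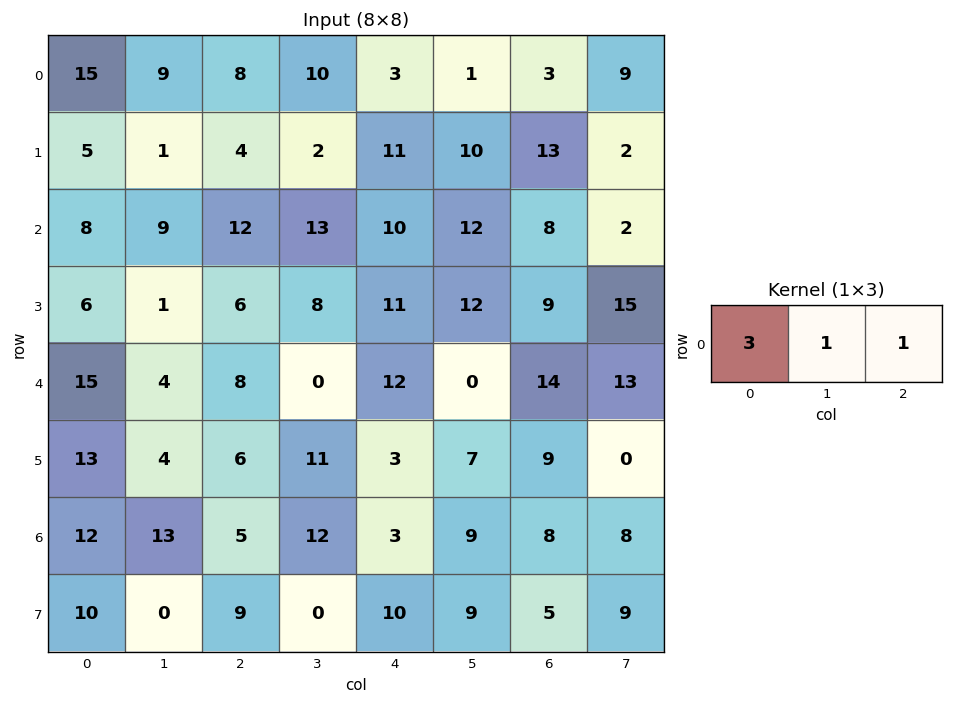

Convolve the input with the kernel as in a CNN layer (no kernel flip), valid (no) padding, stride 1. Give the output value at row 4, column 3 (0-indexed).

The receptive field on the input at this output position is [0 12 0]. Elementwise product with the kernel and sum: 0·3 + 12·1 + 0·1.

12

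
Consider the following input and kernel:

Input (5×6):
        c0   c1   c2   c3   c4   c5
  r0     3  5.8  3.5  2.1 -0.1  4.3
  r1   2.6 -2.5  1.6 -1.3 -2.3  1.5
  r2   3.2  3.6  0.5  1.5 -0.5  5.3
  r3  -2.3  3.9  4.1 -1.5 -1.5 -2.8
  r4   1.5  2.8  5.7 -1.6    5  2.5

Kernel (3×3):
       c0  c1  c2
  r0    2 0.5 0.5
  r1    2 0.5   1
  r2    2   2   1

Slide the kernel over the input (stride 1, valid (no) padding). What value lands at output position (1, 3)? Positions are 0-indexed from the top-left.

-3.75

The receptive field on the input at this output position is [-1.3 -2.3 1.5 / 1.5 -0.5 5.3 / -1.5 -1.5 -2.8]. Elementwise product with the kernel and sum: -1.3·2 + -2.3·0.5 + 1.5·0.5 + 1.5·2 + -0.5·0.5 + 5.3·1 + -1.5·2 + -1.5·2 + -2.8·1.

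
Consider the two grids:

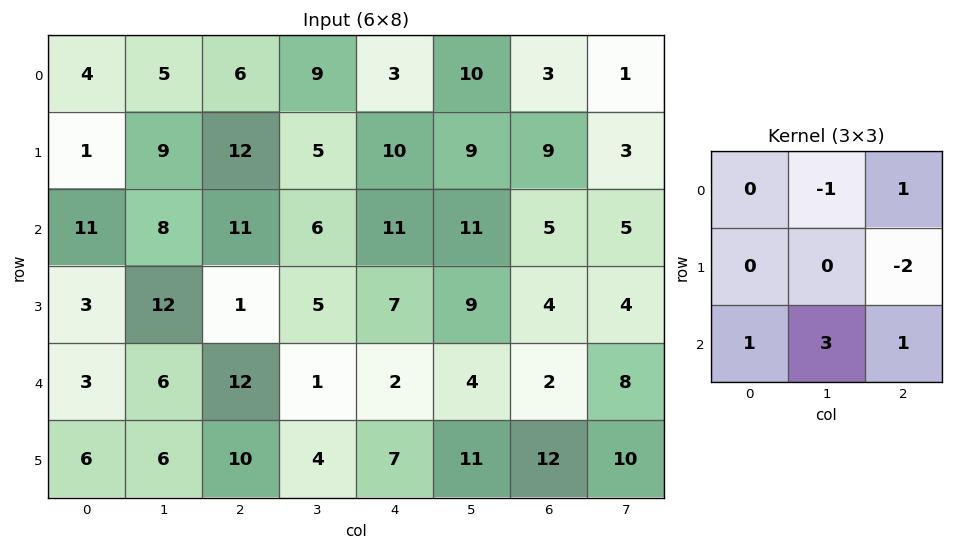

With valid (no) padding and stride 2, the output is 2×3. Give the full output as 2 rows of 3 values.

23 14 24
34 8 2

Output[0,0]: The receptive field on the input at this output position is [4 5 6 / 1 9 12 / 11 8 11]. Elementwise product with the kernel and sum: 5·-1 + 6·1 + 12·-2 + 11·1 + 8·3 + 11·1.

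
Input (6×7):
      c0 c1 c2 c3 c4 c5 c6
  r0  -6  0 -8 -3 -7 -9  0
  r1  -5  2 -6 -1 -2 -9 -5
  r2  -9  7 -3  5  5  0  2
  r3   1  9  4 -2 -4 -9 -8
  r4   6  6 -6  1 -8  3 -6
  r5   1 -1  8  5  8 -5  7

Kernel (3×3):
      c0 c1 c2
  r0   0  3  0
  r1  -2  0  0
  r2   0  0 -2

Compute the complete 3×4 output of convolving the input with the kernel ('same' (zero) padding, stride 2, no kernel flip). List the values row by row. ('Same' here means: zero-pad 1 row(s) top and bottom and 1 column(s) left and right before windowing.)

Output[0,0]: The receptive field on the zero-padded input at this output position is [0 0 0 / 0 -6 0 / 0 -5 2]. Elementwise product with the kernel and sum: 0·3 + 0·-2 + 2·-2.

-4 2 24 18
-33 -28 2 -15
5 -10 -4 -30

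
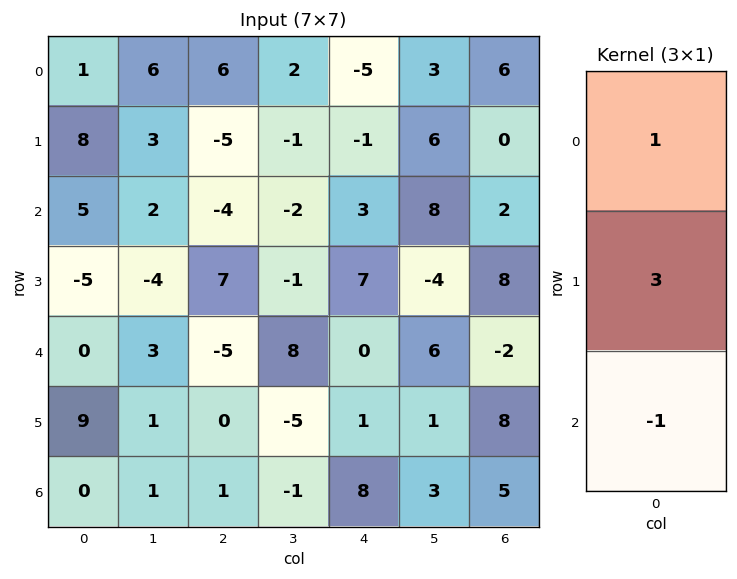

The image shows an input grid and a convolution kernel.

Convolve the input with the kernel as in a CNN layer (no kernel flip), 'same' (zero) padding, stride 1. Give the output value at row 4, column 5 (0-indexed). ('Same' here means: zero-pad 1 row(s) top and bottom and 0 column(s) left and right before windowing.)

The receptive field on the zero-padded input at this output position is [-4 / 6 / 1]. Elementwise product with the kernel and sum: -4·1 + 6·3 + 1·-1.

13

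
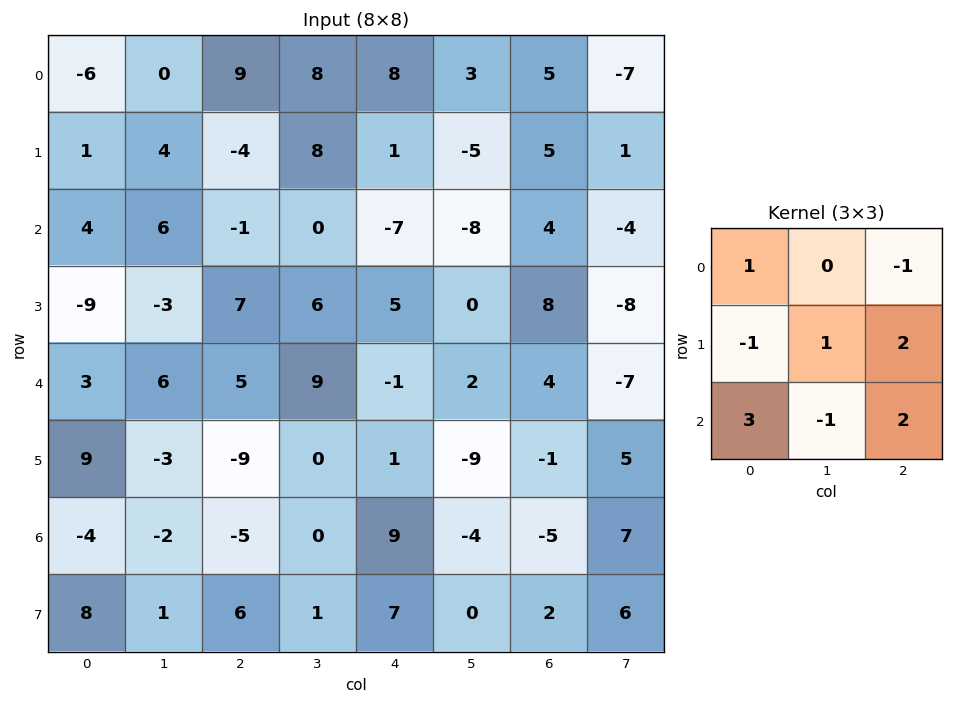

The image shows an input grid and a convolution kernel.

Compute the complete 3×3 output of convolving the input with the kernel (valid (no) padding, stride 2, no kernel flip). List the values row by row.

-16 -2 2
38 19 3
-52 20 4

Output[0,0]: The receptive field on the input at this output position is [-6 0 9 / 1 4 -4 / 4 6 -1]. Elementwise product with the kernel and sum: -6·1 + 9·-1 + 1·-1 + 4·1 + -4·2 + 4·3 + 6·-1 + -1·2.
Output[0,1]: The receptive field on the input at this output position is [9 8 8 / -4 8 1 / -1 0 -7]. Elementwise product with the kernel and sum: 9·1 + 8·-1 + -4·-1 + 8·1 + 1·2 + -1·3 + 0·-1 + -7·2.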